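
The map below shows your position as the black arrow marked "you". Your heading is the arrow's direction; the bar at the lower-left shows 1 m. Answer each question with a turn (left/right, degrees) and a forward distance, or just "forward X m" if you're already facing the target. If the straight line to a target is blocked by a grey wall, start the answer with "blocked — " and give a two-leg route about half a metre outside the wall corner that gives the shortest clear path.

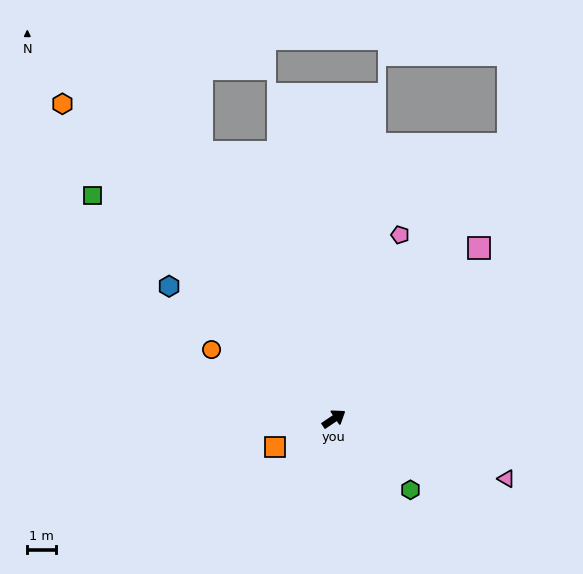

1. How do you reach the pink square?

turn left 16°, forward 7.9 m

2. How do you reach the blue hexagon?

turn left 107°, forward 7.5 m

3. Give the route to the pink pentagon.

turn left 36°, forward 6.9 m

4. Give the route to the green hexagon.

turn right 77°, forward 3.7 m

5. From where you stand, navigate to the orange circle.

turn left 117°, forward 5.0 m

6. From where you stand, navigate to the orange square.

turn left 172°, forward 2.3 m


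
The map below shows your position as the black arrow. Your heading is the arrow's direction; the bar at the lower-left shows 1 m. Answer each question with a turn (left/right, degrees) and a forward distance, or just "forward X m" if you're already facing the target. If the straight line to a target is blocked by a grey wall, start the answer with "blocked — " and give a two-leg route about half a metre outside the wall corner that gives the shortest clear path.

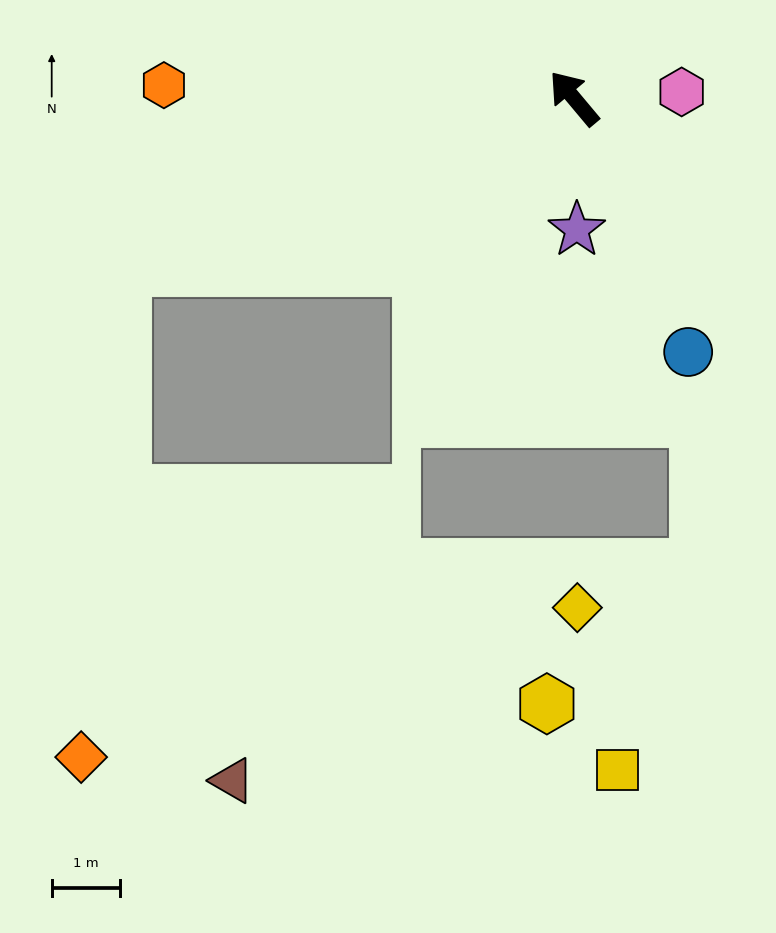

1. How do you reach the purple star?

turn left 141°, forward 1.9 m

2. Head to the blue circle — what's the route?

turn left 164°, forward 4.1 m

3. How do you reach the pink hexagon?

turn right 127°, forward 1.6 m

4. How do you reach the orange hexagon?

turn left 48°, forward 6.0 m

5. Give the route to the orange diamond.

blocked — turn left 71°, forward 7.1 m, then turn left 64°, forward 7.2 m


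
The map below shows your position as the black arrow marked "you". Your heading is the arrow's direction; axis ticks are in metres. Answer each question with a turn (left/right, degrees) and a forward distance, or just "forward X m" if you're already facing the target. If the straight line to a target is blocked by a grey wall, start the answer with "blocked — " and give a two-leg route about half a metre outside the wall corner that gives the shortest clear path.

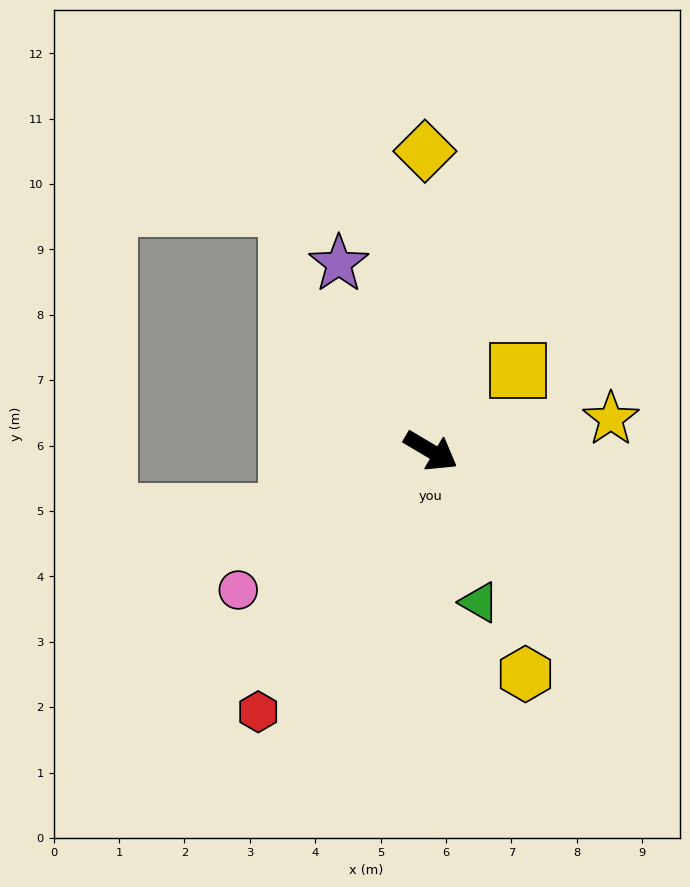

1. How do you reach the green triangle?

turn right 42°, forward 2.4 m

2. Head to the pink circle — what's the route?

turn right 113°, forward 3.6 m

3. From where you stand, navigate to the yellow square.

turn left 73°, forward 1.8 m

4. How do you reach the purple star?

turn left 147°, forward 3.2 m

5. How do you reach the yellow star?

turn left 41°, forward 2.8 m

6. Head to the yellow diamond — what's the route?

turn left 122°, forward 4.6 m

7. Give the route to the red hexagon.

turn right 93°, forward 4.8 m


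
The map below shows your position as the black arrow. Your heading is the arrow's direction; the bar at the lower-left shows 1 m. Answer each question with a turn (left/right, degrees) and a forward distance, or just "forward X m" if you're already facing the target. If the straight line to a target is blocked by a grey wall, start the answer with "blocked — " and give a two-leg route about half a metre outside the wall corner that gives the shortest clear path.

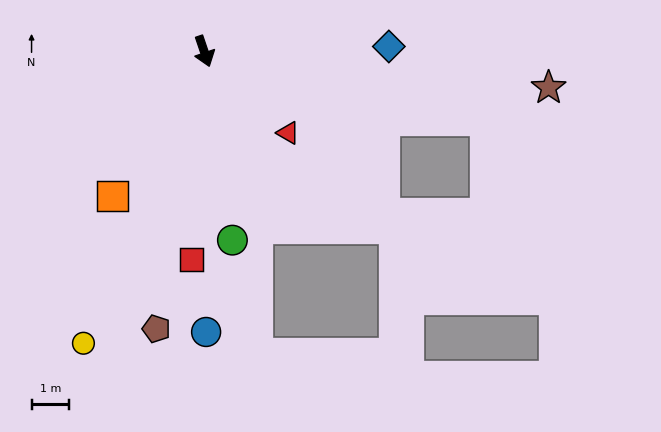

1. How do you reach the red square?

turn right 22°, forward 5.5 m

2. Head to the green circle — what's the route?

turn right 10°, forward 5.1 m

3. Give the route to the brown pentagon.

turn right 29°, forward 7.5 m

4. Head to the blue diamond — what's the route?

turn left 73°, forward 4.9 m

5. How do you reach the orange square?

turn right 51°, forward 4.5 m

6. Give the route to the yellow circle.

turn right 41°, forward 8.4 m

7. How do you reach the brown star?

turn left 65°, forward 9.2 m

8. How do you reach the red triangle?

turn left 27°, forward 3.1 m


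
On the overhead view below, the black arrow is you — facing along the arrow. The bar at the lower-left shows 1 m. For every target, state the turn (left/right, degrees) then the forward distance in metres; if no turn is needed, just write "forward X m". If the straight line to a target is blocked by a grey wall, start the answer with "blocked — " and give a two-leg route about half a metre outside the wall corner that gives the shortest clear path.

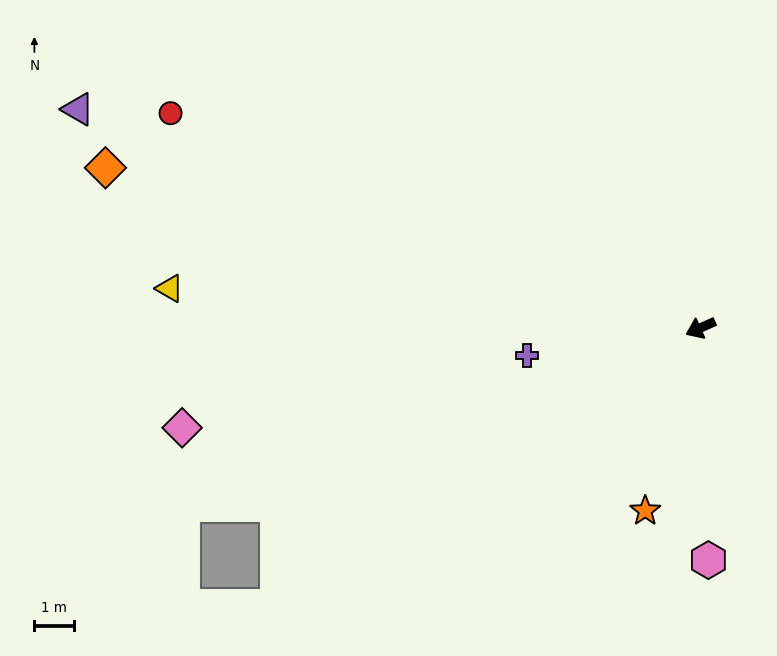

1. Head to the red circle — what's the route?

turn right 46°, forward 14.6 m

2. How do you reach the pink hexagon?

turn left 68°, forward 5.9 m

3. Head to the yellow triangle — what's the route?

turn right 28°, forward 13.6 m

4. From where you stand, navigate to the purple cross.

turn right 15°, forward 4.5 m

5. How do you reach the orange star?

turn left 49°, forward 4.9 m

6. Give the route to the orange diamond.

turn right 39°, forward 15.7 m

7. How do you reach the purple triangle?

turn right 43°, forward 16.8 m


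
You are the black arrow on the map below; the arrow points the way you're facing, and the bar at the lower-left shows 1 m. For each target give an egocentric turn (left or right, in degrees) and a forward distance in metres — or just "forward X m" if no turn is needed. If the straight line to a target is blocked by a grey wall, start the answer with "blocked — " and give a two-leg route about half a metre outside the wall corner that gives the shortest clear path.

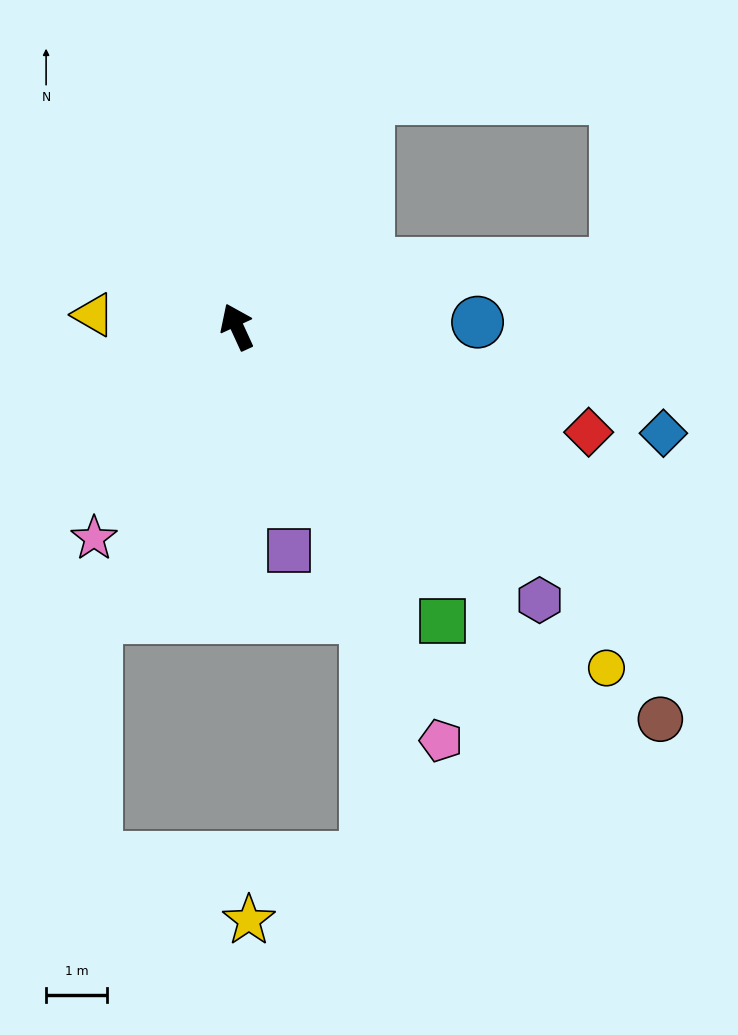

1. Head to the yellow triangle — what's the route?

turn left 61°, forward 2.4 m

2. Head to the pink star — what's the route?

turn left 121°, forward 4.2 m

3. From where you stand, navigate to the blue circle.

turn right 114°, forward 4.0 m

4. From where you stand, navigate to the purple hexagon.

turn right 157°, forward 6.7 m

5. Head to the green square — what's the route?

turn right 170°, forward 5.9 m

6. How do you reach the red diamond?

turn right 131°, forward 6.1 m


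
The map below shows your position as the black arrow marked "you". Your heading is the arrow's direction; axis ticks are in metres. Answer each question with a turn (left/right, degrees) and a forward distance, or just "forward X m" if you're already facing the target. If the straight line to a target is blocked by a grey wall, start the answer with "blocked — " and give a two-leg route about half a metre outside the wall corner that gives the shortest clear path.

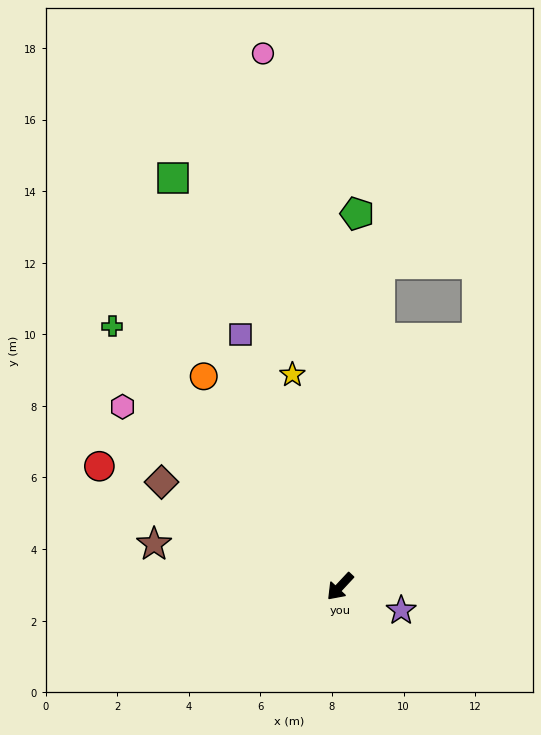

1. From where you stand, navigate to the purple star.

turn left 112°, forward 1.8 m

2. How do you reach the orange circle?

turn right 104°, forward 7.0 m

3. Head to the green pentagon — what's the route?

turn right 140°, forward 10.4 m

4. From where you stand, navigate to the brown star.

turn right 60°, forward 5.3 m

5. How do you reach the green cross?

turn right 96°, forward 9.7 m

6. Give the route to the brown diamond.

turn right 77°, forward 5.8 m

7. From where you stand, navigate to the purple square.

turn right 115°, forward 7.6 m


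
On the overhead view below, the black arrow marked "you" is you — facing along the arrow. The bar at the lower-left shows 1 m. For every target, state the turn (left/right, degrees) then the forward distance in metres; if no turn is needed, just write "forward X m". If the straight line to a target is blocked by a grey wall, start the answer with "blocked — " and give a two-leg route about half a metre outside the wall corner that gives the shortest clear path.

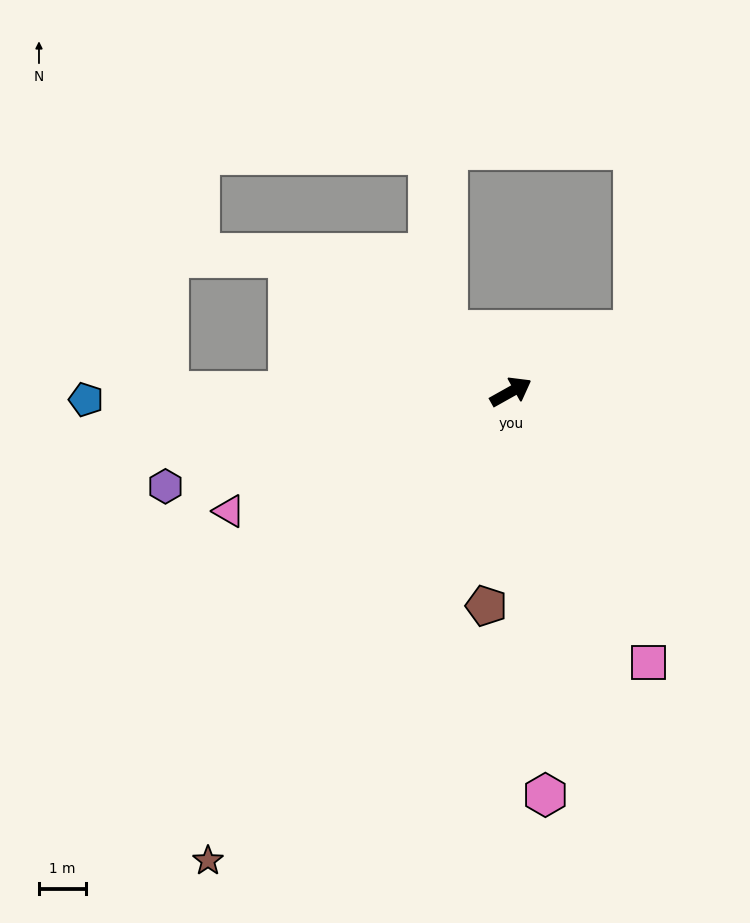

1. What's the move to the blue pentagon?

turn left 152°, forward 9.1 m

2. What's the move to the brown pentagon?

turn right 126°, forward 4.6 m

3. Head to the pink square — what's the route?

turn right 92°, forward 6.5 m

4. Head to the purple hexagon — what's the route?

turn left 166°, forward 7.7 m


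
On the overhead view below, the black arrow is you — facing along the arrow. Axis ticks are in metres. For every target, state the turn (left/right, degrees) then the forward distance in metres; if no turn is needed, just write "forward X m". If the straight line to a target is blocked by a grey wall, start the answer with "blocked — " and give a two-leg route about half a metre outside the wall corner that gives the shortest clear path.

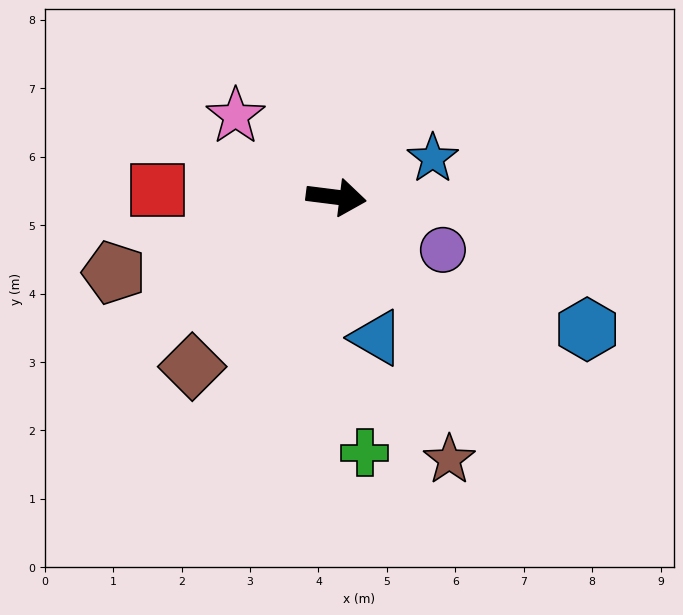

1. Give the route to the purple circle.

turn right 19°, forward 1.7 m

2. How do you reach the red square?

turn right 175°, forward 2.6 m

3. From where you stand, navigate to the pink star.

turn left 148°, forward 1.9 m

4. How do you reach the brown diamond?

turn right 123°, forward 3.3 m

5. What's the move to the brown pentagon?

turn right 154°, forward 3.4 m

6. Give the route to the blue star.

turn left 29°, forward 1.5 m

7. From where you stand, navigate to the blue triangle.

turn right 67°, forward 2.1 m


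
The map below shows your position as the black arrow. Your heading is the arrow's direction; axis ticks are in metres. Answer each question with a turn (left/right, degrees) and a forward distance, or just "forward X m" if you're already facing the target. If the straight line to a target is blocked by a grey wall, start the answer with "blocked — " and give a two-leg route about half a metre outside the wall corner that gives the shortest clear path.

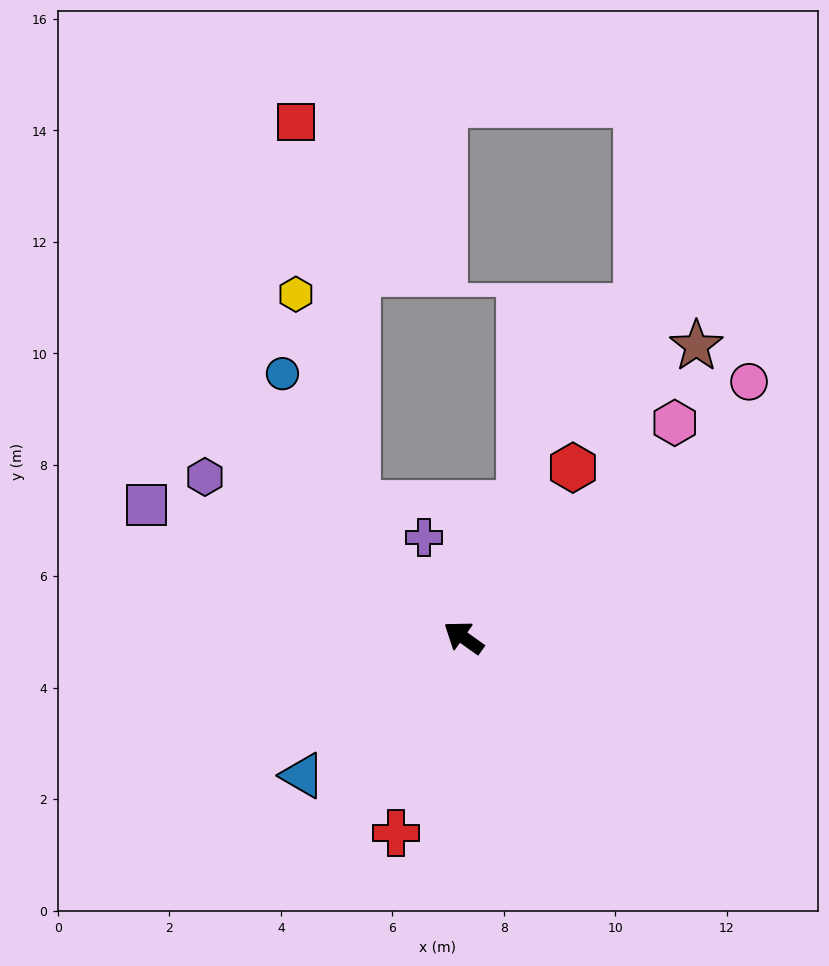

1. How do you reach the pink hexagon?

turn right 99°, forward 5.4 m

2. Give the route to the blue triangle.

turn left 76°, forward 3.8 m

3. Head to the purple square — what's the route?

turn left 13°, forward 6.2 m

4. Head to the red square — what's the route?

blocked — turn right 16°, forward 3.1 m, then turn right 29°, forward 6.9 m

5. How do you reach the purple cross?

turn right 33°, forward 1.9 m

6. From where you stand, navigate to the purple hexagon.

turn left 4°, forward 5.5 m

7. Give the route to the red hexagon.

turn right 87°, forward 3.6 m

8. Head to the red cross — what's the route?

turn left 106°, forward 3.7 m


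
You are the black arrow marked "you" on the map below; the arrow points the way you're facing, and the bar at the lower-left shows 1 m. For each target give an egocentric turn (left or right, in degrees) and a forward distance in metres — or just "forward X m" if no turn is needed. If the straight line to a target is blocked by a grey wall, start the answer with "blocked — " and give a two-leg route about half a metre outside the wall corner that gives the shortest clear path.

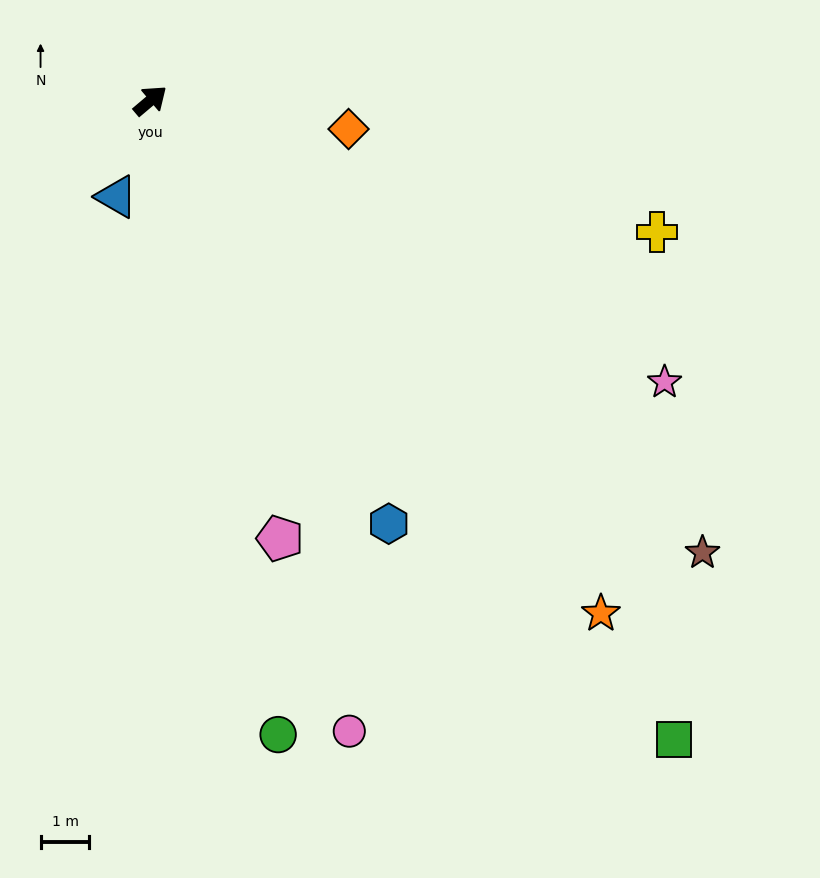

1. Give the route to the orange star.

turn right 89°, forward 14.0 m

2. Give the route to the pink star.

turn right 69°, forward 12.0 m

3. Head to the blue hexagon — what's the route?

turn right 101°, forward 9.9 m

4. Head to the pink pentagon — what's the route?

turn right 114°, forward 9.3 m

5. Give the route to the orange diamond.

turn right 48°, forward 4.1 m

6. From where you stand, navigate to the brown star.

turn right 80°, forward 14.6 m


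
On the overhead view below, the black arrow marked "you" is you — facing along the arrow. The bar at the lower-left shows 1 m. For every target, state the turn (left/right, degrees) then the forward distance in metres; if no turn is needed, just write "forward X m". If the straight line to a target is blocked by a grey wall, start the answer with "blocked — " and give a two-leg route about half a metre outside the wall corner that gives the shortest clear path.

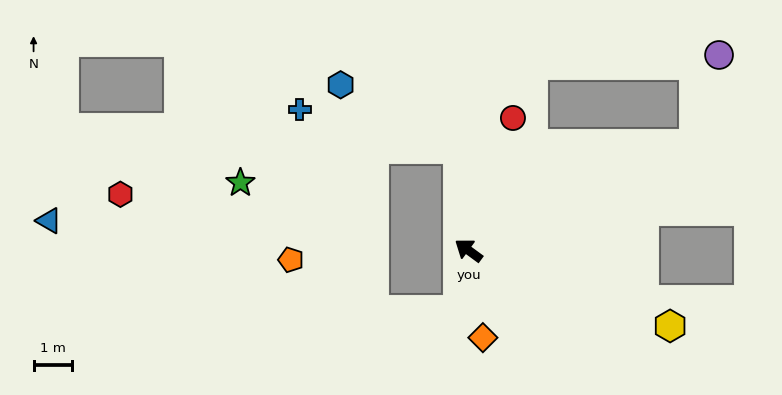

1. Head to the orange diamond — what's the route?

turn left 136°, forward 2.3 m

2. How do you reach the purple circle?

blocked — turn right 119°, forward 6.6 m, then turn left 50°, forward 2.5 m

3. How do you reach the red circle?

turn right 72°, forward 3.7 m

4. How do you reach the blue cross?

blocked — turn right 49°, forward 2.7 m, then turn left 72°, forward 4.3 m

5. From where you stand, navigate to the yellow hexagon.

turn right 164°, forward 5.7 m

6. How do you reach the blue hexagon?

blocked — turn right 49°, forward 2.7 m, then turn left 57°, forward 3.5 m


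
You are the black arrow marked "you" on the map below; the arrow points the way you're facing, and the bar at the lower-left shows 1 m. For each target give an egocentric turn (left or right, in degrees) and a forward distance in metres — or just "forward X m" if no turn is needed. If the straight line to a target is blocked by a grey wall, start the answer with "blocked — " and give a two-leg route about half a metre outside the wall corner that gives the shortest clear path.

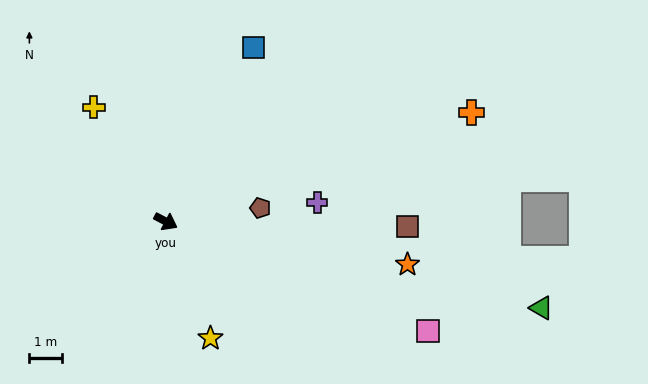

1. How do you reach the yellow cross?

turn left 150°, forward 4.1 m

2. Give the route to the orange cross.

turn left 47°, forward 9.8 m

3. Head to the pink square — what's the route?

turn left 5°, forward 8.6 m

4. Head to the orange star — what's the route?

turn left 18°, forward 7.4 m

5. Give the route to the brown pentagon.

turn left 36°, forward 2.9 m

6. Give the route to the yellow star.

turn right 41°, forward 3.8 m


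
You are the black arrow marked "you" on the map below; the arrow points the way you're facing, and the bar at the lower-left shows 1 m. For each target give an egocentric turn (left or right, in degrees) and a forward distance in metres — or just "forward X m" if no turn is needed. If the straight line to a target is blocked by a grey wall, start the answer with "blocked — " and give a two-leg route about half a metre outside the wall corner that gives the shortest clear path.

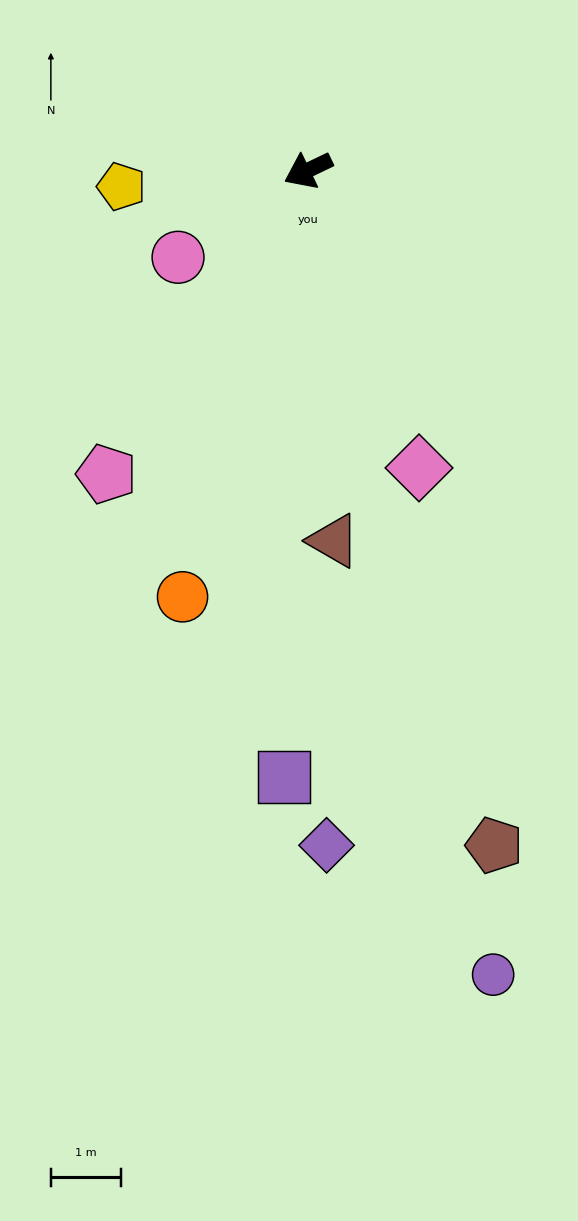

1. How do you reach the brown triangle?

turn left 68°, forward 5.3 m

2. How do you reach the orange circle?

turn left 48°, forward 6.4 m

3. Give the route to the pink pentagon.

turn left 31°, forward 5.2 m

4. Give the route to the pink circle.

turn left 8°, forward 2.2 m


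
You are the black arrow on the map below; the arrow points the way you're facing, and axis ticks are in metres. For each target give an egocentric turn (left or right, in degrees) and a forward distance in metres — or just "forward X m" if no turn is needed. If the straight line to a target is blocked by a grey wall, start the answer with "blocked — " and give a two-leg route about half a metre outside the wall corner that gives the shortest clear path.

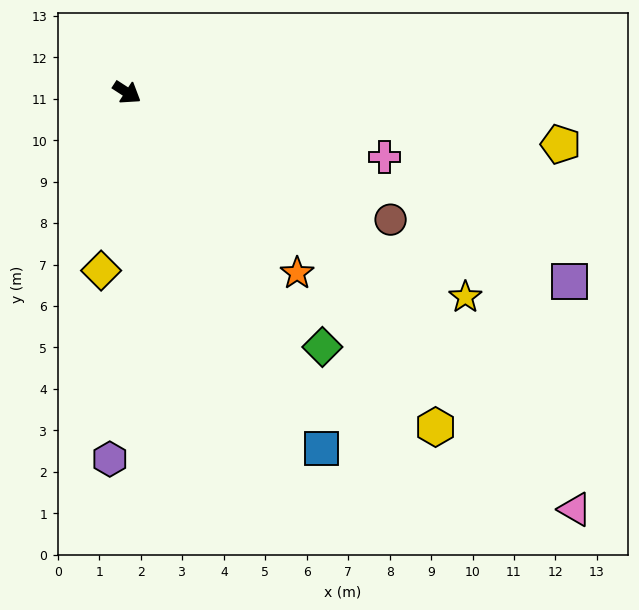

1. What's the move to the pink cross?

turn left 19°, forward 6.4 m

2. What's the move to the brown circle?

turn left 7°, forward 7.1 m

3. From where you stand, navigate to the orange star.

turn right 14°, forward 6.0 m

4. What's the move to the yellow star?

forward 9.5 m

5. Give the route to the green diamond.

turn right 20°, forward 7.7 m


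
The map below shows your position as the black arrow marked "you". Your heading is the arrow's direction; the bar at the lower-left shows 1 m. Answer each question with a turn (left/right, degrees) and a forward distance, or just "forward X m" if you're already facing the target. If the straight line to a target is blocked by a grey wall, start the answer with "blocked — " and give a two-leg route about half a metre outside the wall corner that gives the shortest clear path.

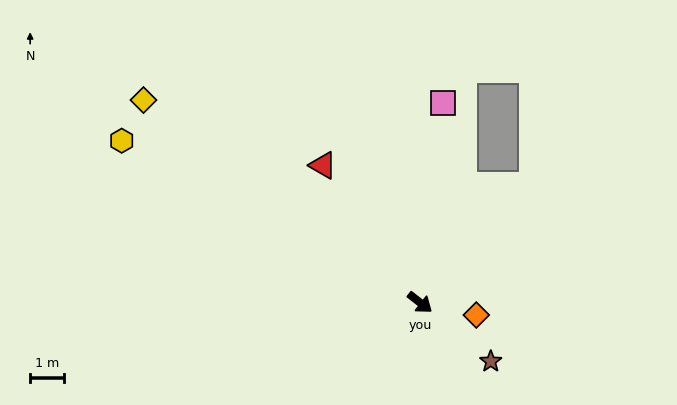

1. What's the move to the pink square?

turn left 122°, forward 6.0 m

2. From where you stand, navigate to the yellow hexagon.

turn right 170°, forward 10.2 m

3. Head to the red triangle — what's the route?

turn left 163°, forward 5.0 m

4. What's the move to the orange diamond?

turn left 26°, forward 1.7 m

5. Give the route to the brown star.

forward 2.8 m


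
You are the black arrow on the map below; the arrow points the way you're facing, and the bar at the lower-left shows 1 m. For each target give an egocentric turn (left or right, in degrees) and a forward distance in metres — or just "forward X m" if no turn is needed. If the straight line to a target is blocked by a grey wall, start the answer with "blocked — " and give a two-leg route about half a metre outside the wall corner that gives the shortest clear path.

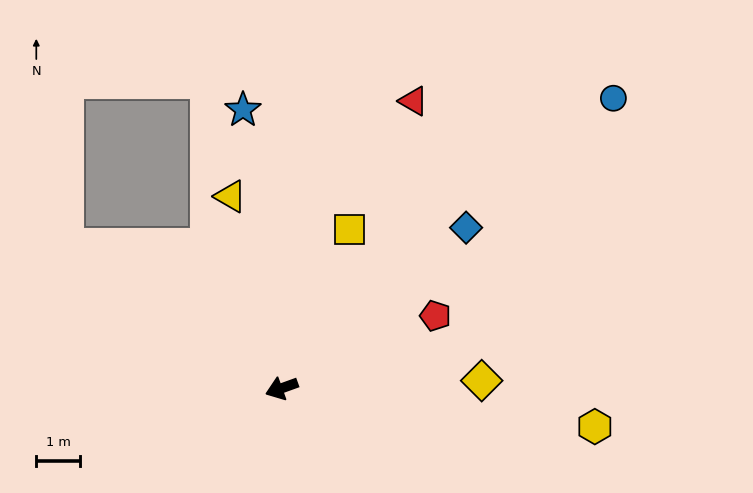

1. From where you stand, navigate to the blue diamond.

turn right 159°, forward 5.6 m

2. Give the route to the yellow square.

turn right 133°, forward 4.0 m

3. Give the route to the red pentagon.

turn right 175°, forward 3.9 m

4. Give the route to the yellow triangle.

turn right 95°, forward 4.6 m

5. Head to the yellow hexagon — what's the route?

turn left 153°, forward 7.3 m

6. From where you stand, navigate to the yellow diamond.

turn left 162°, forward 4.6 m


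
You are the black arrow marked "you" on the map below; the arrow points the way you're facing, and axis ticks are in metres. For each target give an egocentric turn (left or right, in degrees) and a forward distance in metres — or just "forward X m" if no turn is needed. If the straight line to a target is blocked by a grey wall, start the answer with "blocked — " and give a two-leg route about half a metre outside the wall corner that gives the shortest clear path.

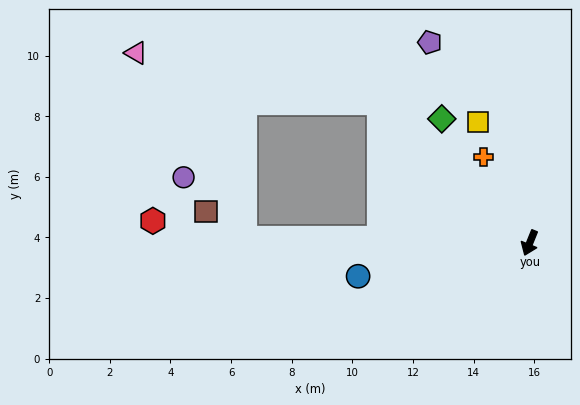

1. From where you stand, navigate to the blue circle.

turn right 57°, forward 5.8 m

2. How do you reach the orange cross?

turn right 130°, forward 3.2 m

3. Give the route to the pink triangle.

blocked — turn right 111°, forward 6.8 m, then turn left 32°, forward 8.2 m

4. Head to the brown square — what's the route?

blocked — turn right 69°, forward 9.4 m, then turn right 34°, forward 1.5 m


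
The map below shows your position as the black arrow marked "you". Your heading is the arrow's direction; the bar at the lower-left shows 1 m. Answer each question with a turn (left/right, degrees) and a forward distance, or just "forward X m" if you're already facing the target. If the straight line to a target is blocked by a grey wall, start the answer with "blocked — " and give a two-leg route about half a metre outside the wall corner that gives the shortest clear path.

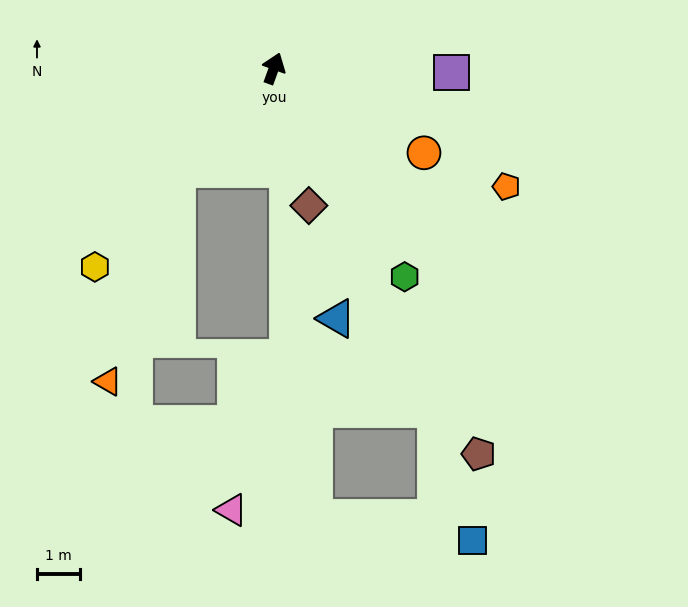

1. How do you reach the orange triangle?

blocked — turn left 156°, forward 3.2 m, then turn left 26°, forward 5.2 m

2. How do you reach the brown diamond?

turn right 146°, forward 3.3 m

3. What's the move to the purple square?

turn right 72°, forward 4.1 m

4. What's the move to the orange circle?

turn right 99°, forward 4.0 m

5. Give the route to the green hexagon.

turn right 128°, forward 5.7 m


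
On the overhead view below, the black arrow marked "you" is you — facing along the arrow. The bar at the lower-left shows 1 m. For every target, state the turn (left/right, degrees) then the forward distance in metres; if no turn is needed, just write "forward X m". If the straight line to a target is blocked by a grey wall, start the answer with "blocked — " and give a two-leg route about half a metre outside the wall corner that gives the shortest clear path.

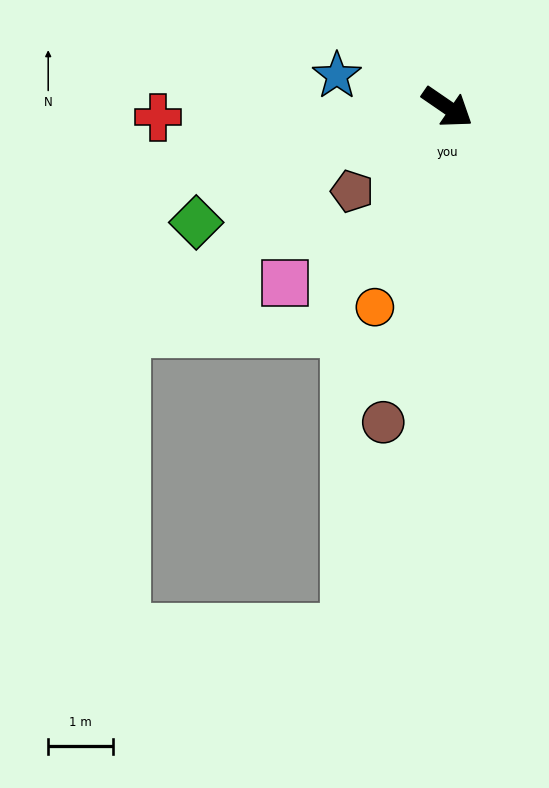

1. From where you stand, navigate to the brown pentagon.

turn right 104°, forward 2.0 m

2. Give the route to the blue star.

turn right 161°, forward 1.8 m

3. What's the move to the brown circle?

turn right 67°, forward 5.0 m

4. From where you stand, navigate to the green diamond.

turn right 121°, forward 4.3 m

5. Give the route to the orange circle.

turn right 75°, forward 3.3 m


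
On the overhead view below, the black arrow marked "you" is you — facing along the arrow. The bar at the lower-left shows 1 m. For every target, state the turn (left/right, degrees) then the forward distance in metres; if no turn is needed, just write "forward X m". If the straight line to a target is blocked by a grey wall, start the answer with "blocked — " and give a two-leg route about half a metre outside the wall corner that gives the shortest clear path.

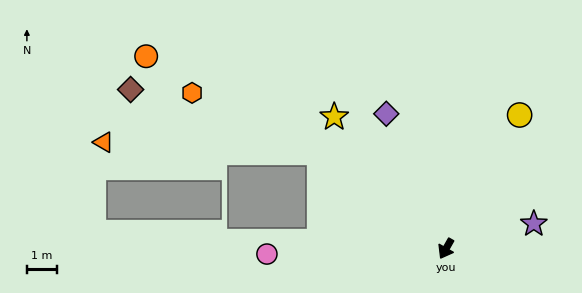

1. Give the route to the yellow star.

turn right 110°, forward 5.8 m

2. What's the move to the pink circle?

turn right 59°, forward 6.0 m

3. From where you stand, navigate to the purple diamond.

turn right 127°, forward 4.9 m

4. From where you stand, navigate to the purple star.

turn left 135°, forward 3.0 m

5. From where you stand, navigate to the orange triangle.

blocked — turn right 98°, forward 5.3 m, then turn left 35°, forward 7.2 m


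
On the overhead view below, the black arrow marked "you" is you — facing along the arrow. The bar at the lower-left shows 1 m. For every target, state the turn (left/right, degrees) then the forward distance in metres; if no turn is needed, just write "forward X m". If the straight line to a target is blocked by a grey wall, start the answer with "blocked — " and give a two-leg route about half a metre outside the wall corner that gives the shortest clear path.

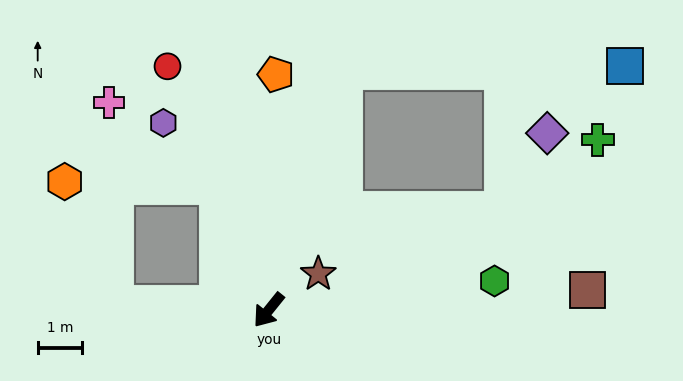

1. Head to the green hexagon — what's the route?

turn left 136°, forward 5.1 m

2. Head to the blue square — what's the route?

blocked — turn right 159°, forward 5.6 m, then turn right 71°, forward 6.3 m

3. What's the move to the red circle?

turn right 119°, forward 5.9 m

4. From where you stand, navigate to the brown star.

turn left 165°, forward 1.4 m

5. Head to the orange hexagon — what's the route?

blocked — turn right 53°, forward 3.5 m, then turn right 66°, forward 3.0 m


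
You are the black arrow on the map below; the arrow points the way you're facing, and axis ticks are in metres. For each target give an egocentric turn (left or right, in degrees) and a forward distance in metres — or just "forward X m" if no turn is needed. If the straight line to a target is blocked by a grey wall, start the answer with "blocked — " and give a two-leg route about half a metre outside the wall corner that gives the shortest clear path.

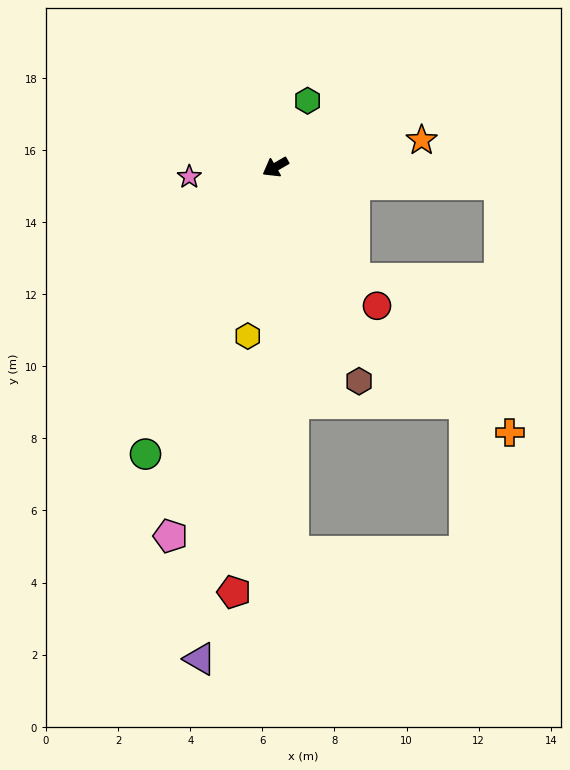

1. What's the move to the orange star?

turn left 160°, forward 4.1 m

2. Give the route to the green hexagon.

turn right 146°, forward 2.0 m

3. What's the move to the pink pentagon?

turn left 44°, forward 10.6 m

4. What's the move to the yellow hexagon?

turn left 51°, forward 4.8 m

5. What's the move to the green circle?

turn left 36°, forward 8.7 m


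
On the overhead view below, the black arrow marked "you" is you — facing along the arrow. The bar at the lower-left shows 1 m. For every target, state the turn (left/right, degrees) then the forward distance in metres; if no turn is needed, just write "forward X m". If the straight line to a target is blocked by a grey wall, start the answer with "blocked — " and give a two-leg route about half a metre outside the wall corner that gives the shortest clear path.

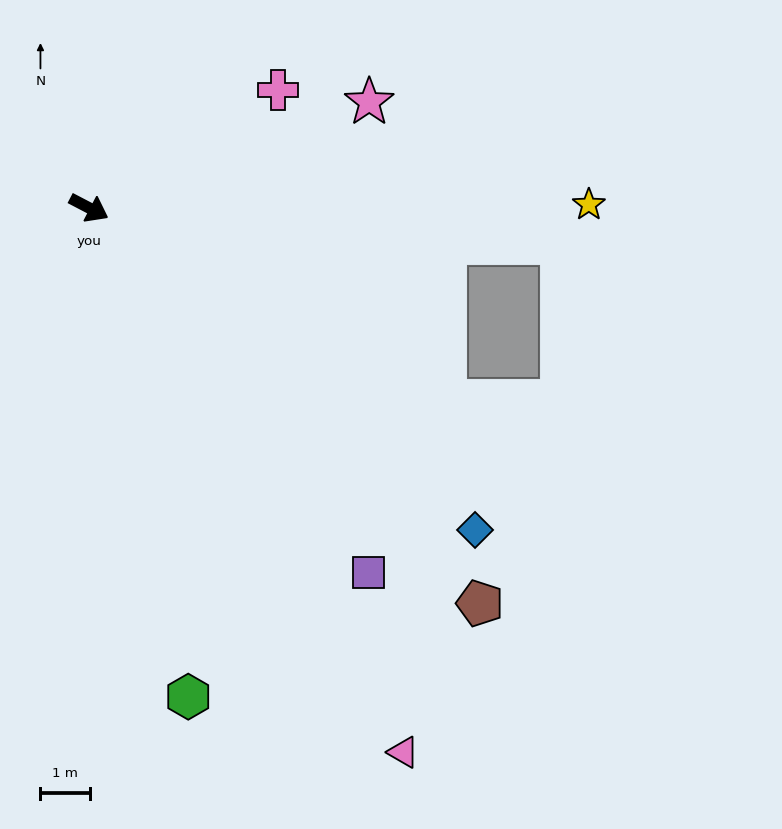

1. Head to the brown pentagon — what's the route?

turn right 18°, forward 11.2 m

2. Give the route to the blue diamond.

turn right 12°, forward 10.2 m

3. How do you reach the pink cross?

turn left 59°, forward 4.5 m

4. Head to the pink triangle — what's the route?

turn right 32°, forward 12.7 m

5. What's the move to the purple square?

turn right 25°, forward 9.3 m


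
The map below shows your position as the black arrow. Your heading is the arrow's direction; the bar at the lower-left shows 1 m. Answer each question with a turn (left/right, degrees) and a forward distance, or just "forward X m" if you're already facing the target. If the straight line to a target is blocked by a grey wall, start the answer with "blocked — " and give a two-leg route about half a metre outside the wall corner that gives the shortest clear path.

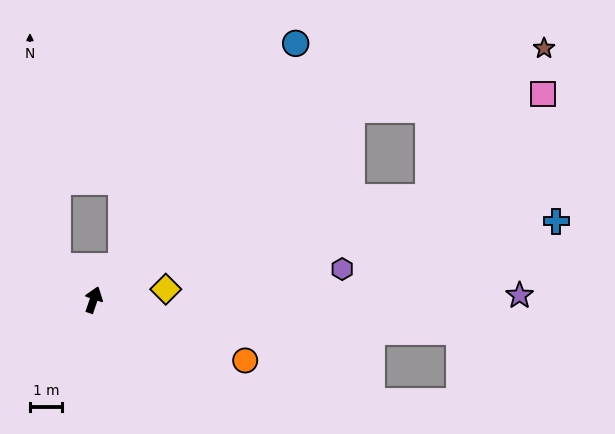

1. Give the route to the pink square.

blocked — turn right 35°, forward 10.1 m, then turn right 31°, forward 6.1 m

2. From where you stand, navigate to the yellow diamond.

turn right 63°, forward 2.3 m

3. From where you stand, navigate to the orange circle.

turn right 93°, forward 5.2 m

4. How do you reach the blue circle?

turn right 19°, forward 10.3 m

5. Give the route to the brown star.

blocked — turn right 35°, forward 10.1 m, then turn right 18°, forward 6.4 m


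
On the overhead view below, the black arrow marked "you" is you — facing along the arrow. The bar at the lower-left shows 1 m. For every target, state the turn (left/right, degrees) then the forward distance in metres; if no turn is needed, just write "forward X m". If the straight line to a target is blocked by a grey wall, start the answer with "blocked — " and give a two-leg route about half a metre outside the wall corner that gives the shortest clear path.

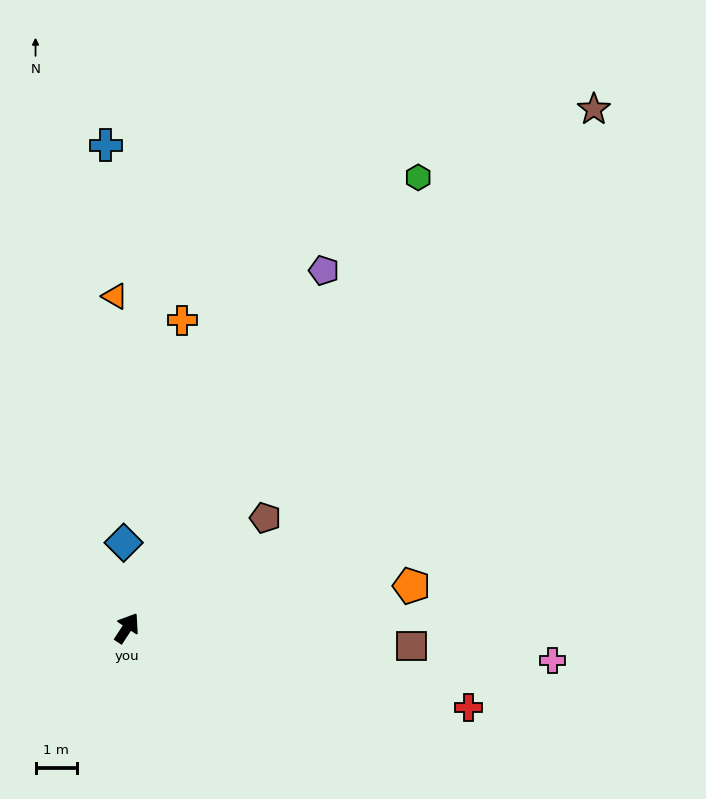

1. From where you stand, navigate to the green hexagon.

forward 13.0 m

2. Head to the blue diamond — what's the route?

turn left 35°, forward 2.1 m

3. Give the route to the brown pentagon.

turn right 18°, forward 4.3 m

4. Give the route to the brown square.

turn right 60°, forward 6.9 m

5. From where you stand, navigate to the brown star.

turn right 9°, forward 16.9 m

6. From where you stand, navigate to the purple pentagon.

turn left 4°, forward 9.9 m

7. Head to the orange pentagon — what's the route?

turn right 48°, forward 6.9 m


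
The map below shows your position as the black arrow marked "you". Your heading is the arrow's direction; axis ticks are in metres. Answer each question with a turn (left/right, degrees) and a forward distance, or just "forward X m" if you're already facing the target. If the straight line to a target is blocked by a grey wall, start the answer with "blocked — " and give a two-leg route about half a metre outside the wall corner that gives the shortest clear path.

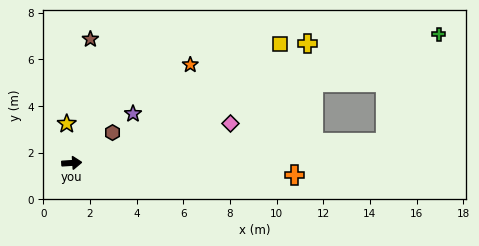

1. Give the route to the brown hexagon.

turn left 33°, forward 2.2 m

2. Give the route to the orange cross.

turn right 7°, forward 9.6 m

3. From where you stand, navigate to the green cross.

turn left 16°, forward 16.7 m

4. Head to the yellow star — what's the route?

turn left 94°, forward 1.7 m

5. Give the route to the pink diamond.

turn left 10°, forward 7.0 m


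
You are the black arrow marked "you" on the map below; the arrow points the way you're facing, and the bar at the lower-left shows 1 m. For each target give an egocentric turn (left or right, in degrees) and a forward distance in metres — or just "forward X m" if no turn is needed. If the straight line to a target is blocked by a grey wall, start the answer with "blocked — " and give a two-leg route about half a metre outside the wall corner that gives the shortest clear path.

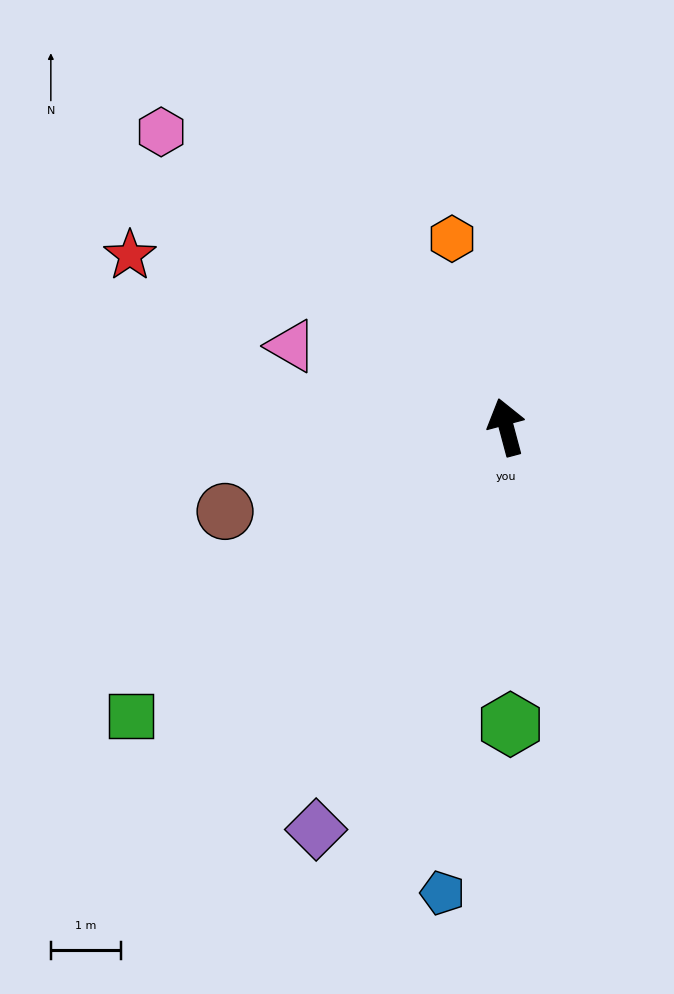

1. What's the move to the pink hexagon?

turn left 35°, forward 6.5 m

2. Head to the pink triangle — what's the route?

turn left 54°, forward 3.3 m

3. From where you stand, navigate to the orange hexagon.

forward 2.8 m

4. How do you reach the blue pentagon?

turn left 157°, forward 6.7 m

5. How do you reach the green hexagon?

turn left 166°, forward 4.3 m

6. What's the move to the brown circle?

turn left 92°, forward 4.2 m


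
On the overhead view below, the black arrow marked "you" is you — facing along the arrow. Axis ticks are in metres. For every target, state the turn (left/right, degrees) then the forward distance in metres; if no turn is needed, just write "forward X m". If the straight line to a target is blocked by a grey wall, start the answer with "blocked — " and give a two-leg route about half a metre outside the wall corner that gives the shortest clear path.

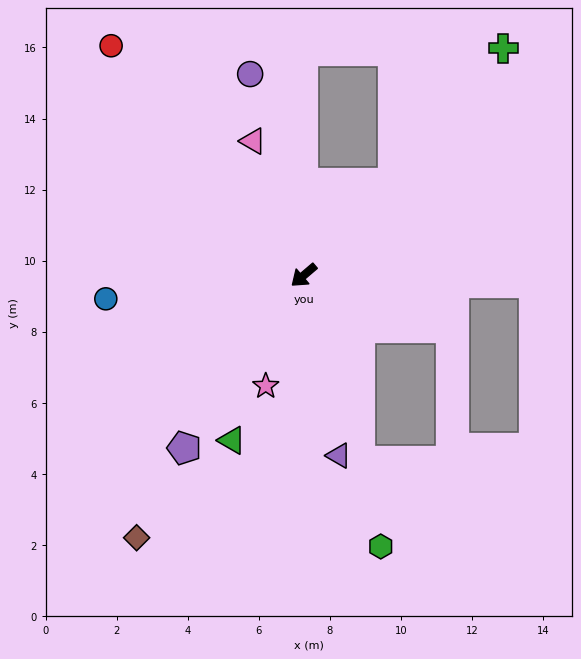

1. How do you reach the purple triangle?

turn left 61°, forward 5.2 m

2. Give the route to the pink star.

turn left 31°, forward 3.3 m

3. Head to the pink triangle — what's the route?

turn right 110°, forward 4.0 m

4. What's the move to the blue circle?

turn right 34°, forward 5.6 m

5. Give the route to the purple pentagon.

turn left 15°, forward 5.9 m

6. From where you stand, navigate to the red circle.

turn right 90°, forward 8.4 m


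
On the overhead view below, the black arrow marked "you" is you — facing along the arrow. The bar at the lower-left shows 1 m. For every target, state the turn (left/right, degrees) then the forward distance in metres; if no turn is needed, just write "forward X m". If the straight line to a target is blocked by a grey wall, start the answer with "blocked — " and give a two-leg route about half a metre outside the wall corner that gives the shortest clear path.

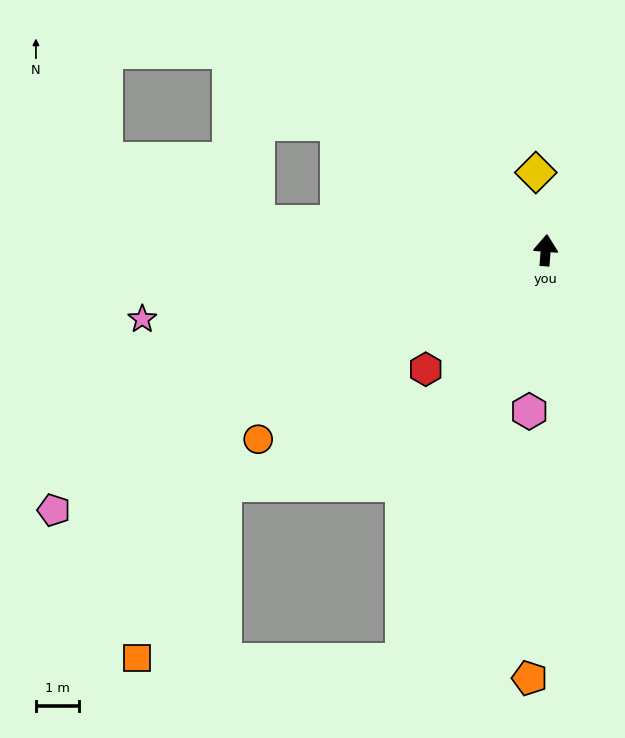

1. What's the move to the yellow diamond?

turn left 12°, forward 1.8 m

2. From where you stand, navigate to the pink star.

turn left 104°, forward 9.6 m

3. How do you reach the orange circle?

turn left 128°, forward 8.1 m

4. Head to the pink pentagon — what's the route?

turn left 122°, forward 13.0 m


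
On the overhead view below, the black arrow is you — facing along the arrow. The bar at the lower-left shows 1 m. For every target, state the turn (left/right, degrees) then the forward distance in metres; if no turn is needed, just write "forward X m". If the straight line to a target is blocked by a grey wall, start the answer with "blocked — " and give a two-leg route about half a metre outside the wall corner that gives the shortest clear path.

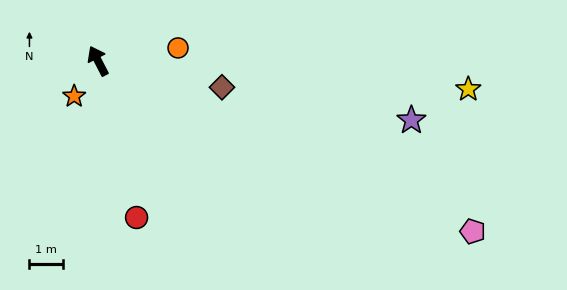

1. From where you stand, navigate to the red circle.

turn left 166°, forward 4.8 m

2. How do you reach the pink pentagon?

turn right 142°, forward 12.2 m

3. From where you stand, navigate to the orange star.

turn left 119°, forward 1.3 m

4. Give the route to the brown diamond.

turn right 129°, forward 3.7 m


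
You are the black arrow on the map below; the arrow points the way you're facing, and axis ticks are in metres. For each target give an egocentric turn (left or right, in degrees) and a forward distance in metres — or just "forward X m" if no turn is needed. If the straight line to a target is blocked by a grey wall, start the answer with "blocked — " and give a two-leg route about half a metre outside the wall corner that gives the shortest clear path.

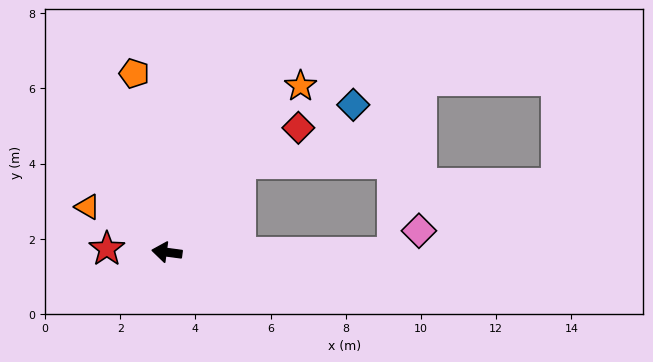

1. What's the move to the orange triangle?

turn right 22°, forward 2.4 m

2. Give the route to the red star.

turn left 4°, forward 1.6 m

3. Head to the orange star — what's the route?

turn right 121°, forward 5.7 m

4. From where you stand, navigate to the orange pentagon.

turn right 72°, forward 4.8 m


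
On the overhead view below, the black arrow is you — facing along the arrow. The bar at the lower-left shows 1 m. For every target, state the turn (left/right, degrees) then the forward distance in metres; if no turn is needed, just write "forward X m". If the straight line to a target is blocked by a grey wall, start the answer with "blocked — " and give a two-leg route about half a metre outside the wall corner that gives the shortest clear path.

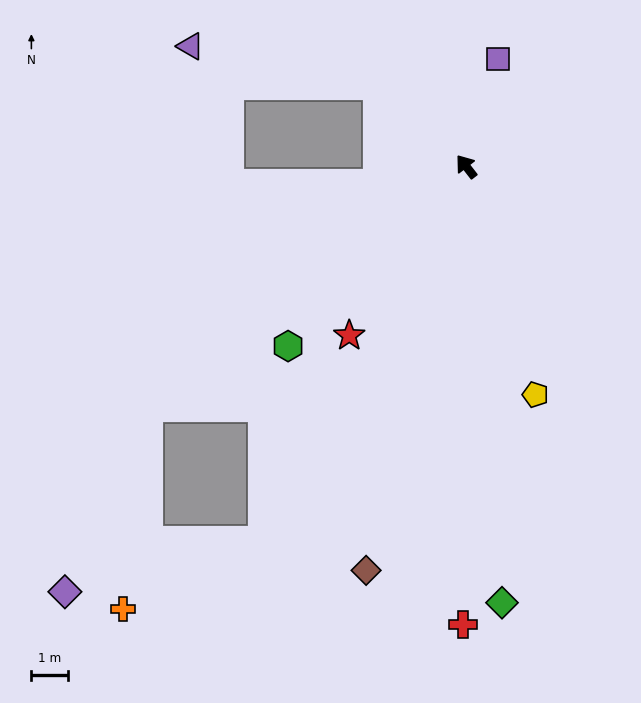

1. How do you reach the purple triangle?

blocked — turn left 9°, forward 3.3 m, then turn left 32°, forward 5.3 m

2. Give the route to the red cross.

turn left 142°, forward 12.6 m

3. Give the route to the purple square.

turn right 54°, forward 3.1 m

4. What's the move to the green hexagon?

turn left 97°, forward 7.0 m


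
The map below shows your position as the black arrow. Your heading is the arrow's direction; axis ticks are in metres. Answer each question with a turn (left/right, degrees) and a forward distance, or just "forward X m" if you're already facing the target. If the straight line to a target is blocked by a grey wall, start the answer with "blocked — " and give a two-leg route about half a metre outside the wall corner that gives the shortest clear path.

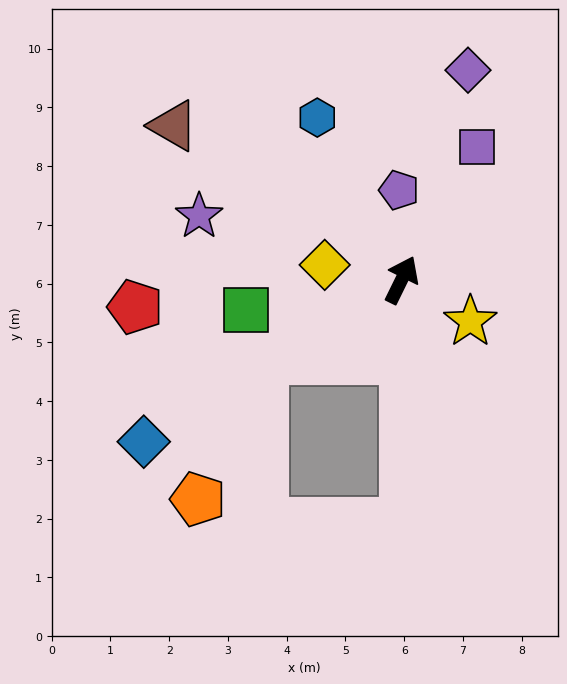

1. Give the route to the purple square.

turn right 4°, forward 2.6 m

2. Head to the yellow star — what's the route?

turn right 95°, forward 1.4 m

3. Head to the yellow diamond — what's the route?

turn left 105°, forward 1.3 m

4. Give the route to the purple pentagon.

turn left 28°, forward 1.5 m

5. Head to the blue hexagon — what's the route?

turn left 54°, forward 3.1 m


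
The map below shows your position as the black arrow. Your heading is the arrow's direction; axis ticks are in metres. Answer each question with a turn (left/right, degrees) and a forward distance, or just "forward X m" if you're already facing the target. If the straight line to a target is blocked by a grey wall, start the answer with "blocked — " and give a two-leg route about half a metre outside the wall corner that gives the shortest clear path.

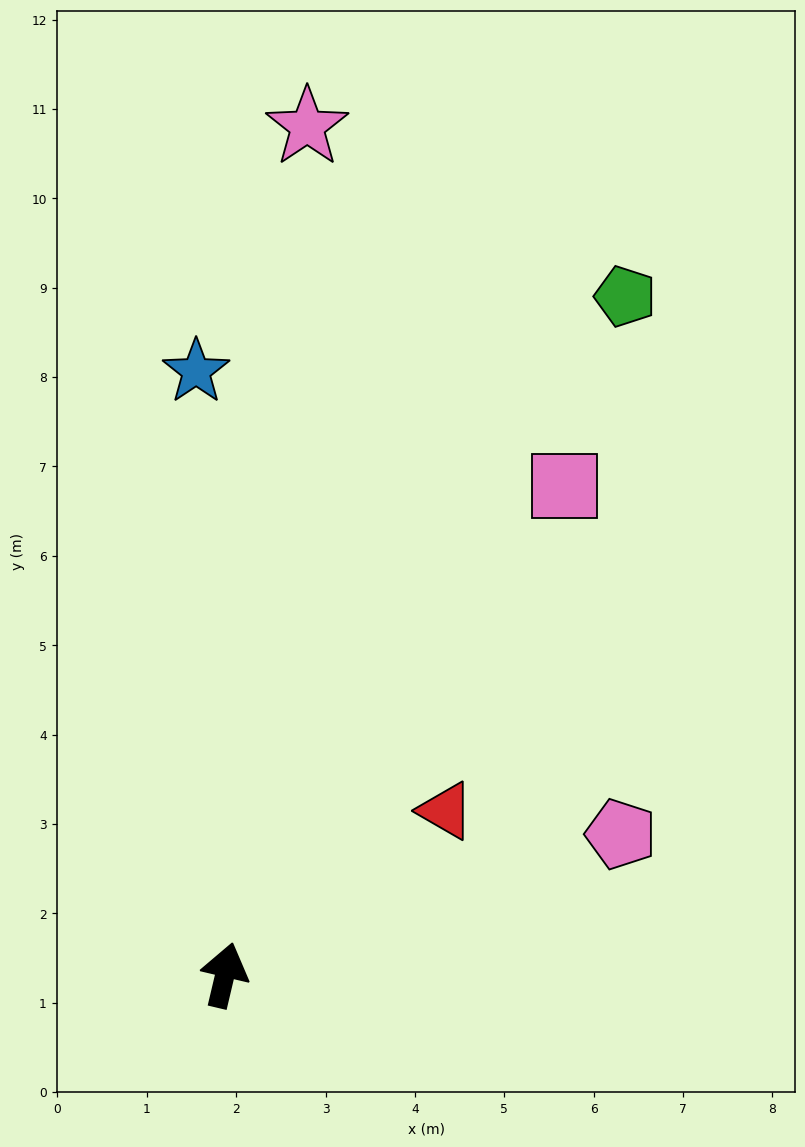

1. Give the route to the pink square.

turn right 21°, forward 6.7 m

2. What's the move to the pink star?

turn left 8°, forward 9.5 m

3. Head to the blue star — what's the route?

turn left 16°, forward 6.8 m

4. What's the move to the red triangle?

turn right 40°, forward 3.1 m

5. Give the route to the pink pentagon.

turn right 57°, forward 4.7 m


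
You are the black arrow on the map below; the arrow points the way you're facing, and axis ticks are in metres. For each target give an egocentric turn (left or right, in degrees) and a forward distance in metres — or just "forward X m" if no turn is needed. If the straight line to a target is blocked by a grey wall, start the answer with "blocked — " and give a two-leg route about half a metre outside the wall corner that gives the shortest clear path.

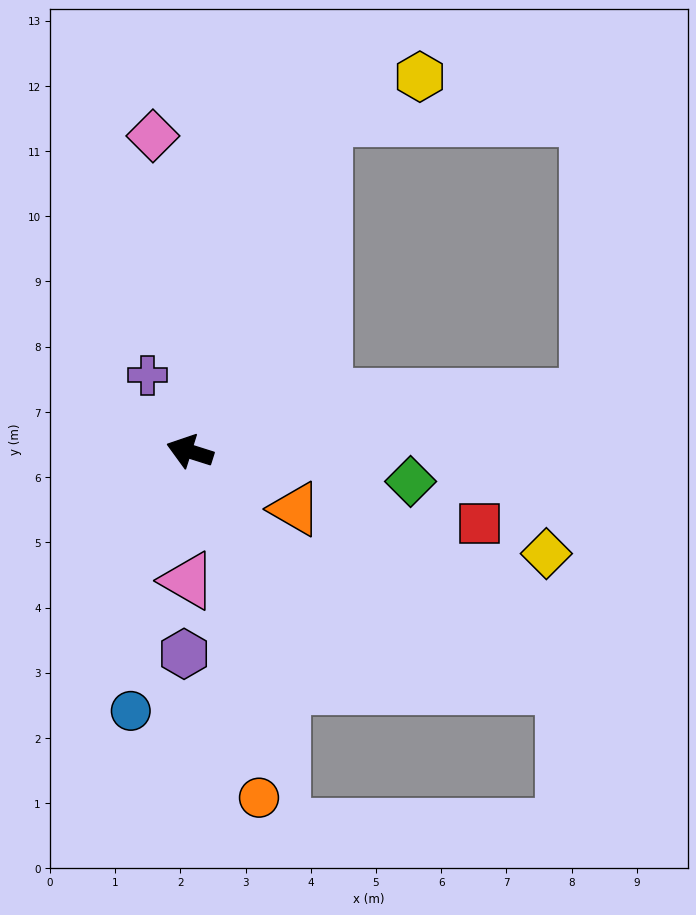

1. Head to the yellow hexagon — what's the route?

blocked — turn right 94°, forward 5.5 m, then turn right 45°, forward 1.6 m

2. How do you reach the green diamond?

turn right 170°, forward 3.4 m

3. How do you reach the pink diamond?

turn right 66°, forward 4.9 m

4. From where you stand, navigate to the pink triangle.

turn left 107°, forward 2.0 m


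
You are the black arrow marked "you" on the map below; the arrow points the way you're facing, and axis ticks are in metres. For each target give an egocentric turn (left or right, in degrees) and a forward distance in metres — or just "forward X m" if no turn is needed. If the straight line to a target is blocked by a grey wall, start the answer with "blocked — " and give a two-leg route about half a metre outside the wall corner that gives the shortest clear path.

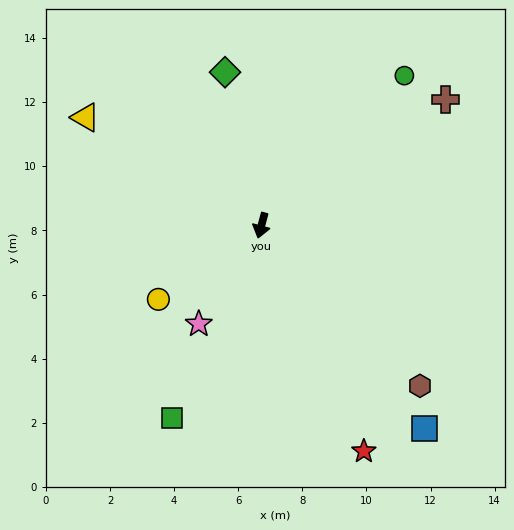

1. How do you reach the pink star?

turn right 18°, forward 3.6 m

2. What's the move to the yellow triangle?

turn right 107°, forward 6.4 m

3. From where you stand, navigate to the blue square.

turn left 54°, forward 8.1 m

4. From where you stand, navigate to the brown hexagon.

turn left 60°, forward 7.0 m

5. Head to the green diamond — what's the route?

turn right 152°, forward 4.9 m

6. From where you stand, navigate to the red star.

turn left 39°, forward 7.7 m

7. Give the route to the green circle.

turn left 151°, forward 6.5 m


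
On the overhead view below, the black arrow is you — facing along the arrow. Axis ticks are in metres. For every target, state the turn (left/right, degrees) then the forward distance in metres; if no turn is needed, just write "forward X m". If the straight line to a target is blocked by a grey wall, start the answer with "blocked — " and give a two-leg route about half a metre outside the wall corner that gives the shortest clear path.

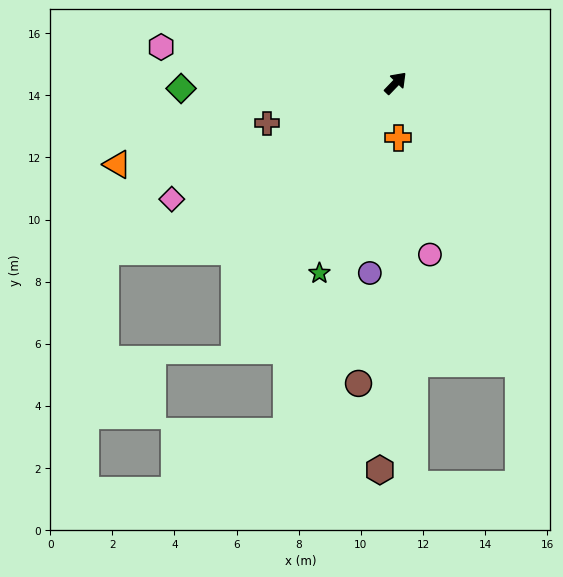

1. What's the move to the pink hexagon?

turn left 125°, forward 7.6 m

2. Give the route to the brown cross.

turn left 151°, forward 4.3 m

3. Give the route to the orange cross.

turn right 133°, forward 1.8 m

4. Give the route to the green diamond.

turn left 135°, forward 6.9 m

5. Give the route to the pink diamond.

turn left 161°, forward 8.1 m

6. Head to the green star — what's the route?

turn right 158°, forward 6.6 m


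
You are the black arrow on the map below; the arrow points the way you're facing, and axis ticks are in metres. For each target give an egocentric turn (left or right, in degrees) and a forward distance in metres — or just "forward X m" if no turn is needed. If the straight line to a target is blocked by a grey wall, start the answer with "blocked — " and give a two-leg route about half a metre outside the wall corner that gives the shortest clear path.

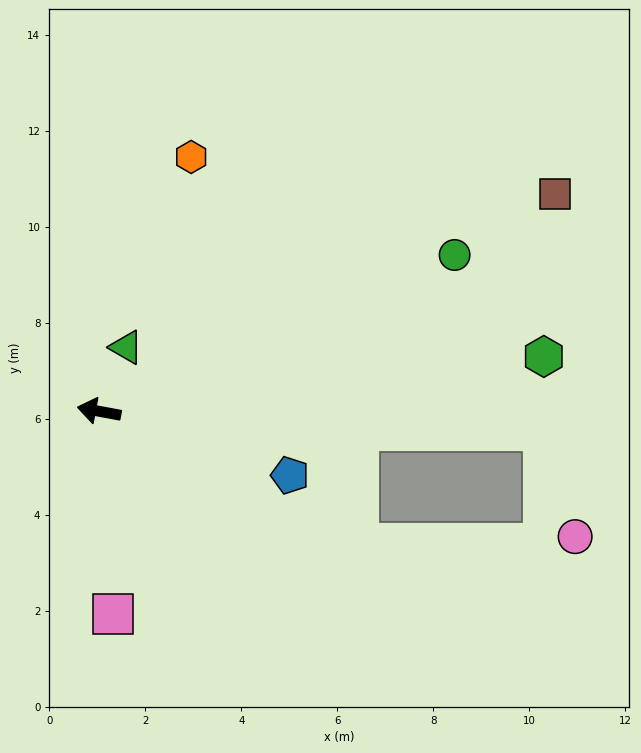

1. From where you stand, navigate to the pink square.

turn left 105°, forward 4.2 m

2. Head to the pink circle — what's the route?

blocked — turn right 172°, forward 9.3 m, then turn right 71°, forward 2.3 m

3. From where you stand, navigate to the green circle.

turn right 146°, forward 8.1 m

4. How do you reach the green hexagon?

turn right 162°, forward 9.3 m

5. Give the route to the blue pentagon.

turn left 172°, forward 4.2 m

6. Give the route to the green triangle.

turn right 102°, forward 1.4 m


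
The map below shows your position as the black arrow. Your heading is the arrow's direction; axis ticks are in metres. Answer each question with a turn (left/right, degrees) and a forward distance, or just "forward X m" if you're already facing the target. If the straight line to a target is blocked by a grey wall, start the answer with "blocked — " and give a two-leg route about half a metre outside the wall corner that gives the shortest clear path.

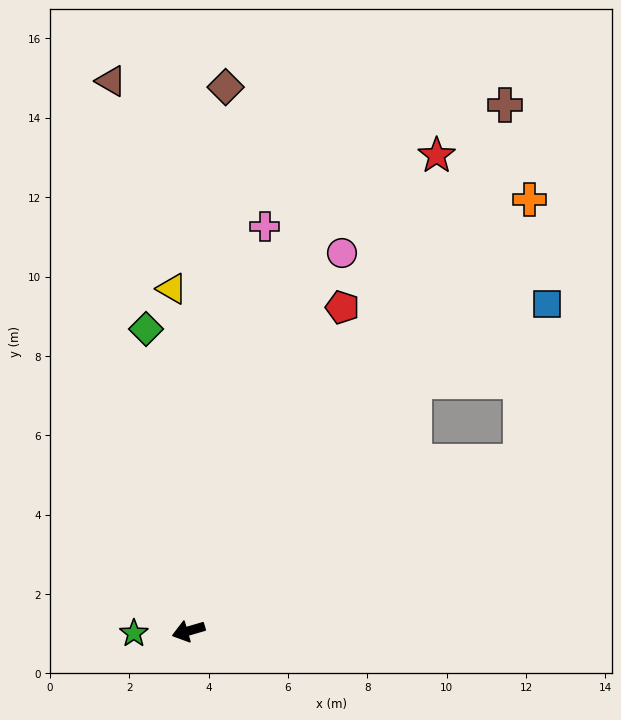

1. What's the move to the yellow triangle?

turn right 103°, forward 8.6 m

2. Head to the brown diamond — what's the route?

turn right 110°, forward 13.7 m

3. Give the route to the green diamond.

turn right 98°, forward 7.7 m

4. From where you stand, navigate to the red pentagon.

turn right 132°, forward 9.0 m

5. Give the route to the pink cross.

turn right 117°, forward 10.4 m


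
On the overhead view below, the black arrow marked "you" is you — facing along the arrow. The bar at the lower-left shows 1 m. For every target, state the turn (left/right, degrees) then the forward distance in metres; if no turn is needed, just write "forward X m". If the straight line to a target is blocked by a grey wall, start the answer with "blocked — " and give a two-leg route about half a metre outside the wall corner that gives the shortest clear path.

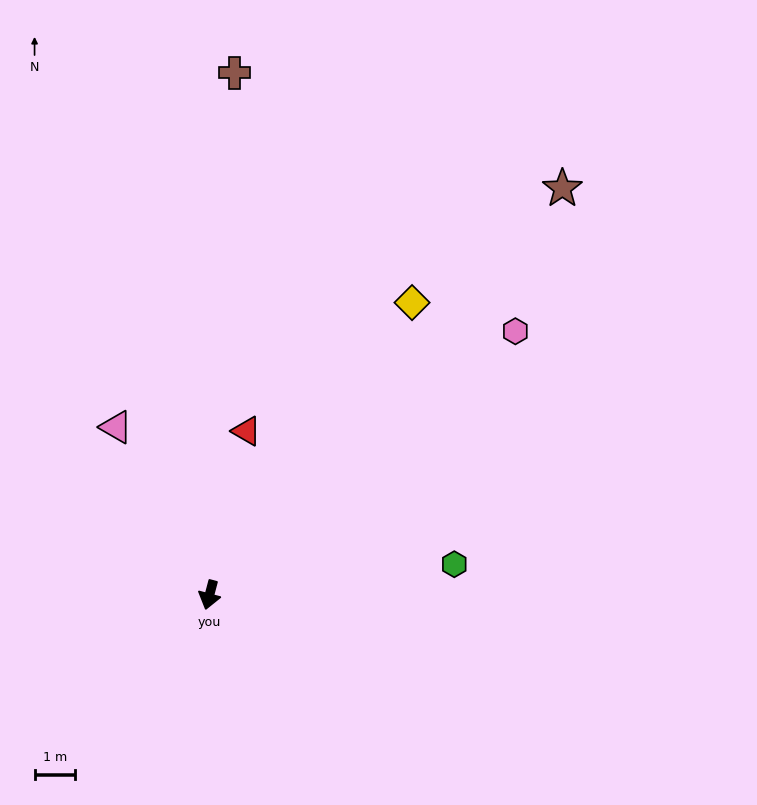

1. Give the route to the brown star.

turn left 154°, forward 13.2 m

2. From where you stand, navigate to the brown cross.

turn right 168°, forward 12.8 m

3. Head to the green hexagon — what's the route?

turn left 112°, forward 6.1 m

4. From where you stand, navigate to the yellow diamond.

turn left 160°, forward 8.7 m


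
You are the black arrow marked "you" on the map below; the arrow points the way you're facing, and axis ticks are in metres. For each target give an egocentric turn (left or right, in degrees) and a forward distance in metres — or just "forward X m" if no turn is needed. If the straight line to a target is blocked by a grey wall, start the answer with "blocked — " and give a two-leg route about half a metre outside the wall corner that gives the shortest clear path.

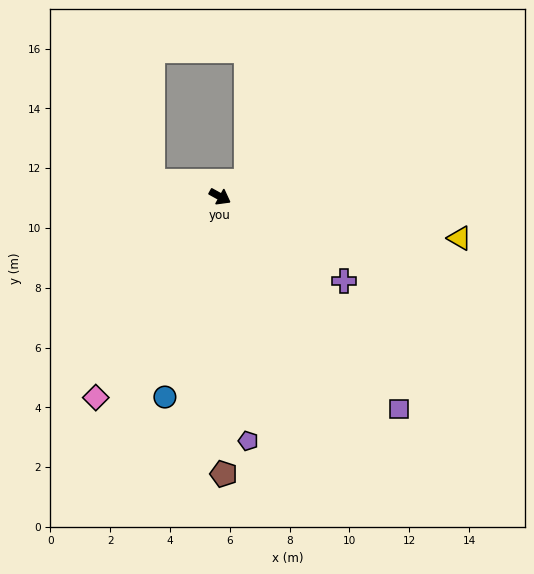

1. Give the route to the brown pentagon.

turn right 60°, forward 9.3 m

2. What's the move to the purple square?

turn right 21°, forward 9.3 m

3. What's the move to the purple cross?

turn right 5°, forward 5.0 m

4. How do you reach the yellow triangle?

turn left 19°, forward 8.1 m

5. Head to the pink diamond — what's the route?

turn right 93°, forward 7.9 m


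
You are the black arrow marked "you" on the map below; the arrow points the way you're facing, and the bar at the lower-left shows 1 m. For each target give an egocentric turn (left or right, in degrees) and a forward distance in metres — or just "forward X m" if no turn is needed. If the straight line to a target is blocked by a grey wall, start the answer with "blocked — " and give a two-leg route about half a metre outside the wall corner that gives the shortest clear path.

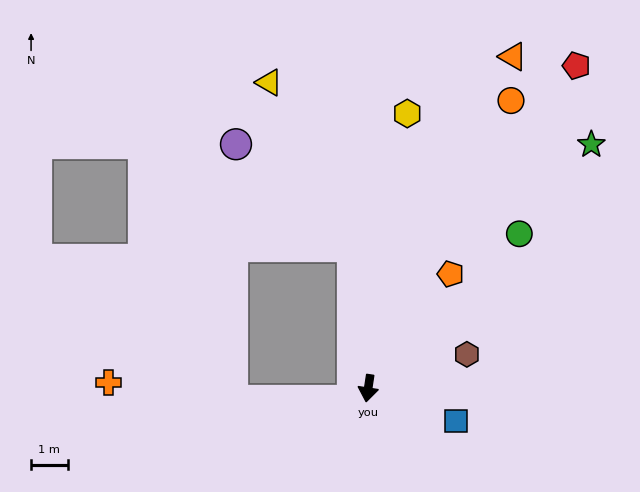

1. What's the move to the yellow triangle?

blocked — turn right 165°, forward 3.9 m, then turn left 21°, forward 5.0 m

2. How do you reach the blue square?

turn left 78°, forward 2.6 m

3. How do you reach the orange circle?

turn left 162°, forward 8.8 m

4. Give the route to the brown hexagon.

turn left 118°, forward 2.8 m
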